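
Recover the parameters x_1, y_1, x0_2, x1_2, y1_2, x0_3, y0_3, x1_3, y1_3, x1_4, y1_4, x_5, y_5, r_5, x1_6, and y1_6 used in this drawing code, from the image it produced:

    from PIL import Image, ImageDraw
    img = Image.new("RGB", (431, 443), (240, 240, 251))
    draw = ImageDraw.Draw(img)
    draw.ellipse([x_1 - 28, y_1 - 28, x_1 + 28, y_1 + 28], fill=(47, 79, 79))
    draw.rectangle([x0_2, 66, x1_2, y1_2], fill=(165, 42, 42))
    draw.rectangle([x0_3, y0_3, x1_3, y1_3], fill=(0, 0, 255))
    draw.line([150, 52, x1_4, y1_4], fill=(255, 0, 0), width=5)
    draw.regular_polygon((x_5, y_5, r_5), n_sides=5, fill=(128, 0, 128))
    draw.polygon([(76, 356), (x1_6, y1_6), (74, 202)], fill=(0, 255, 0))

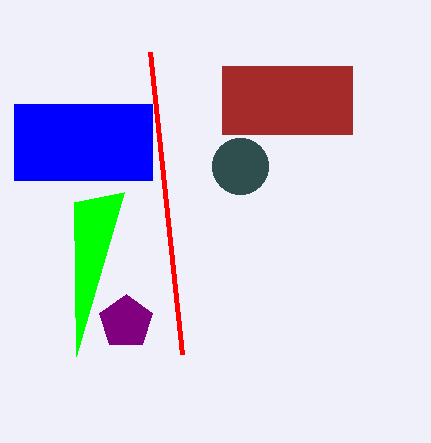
x_1 = 240
y_1 = 166
x0_2 = 222
x1_2 = 352
y1_2 = 134
x0_3 = 14
y0_3 = 104
x1_3 = 152
y1_3 = 180
x1_4 = 182
y1_4 = 354
x_5 = 126
y_5 = 322
r_5 = 28
x1_6 = 124
y1_6 = 192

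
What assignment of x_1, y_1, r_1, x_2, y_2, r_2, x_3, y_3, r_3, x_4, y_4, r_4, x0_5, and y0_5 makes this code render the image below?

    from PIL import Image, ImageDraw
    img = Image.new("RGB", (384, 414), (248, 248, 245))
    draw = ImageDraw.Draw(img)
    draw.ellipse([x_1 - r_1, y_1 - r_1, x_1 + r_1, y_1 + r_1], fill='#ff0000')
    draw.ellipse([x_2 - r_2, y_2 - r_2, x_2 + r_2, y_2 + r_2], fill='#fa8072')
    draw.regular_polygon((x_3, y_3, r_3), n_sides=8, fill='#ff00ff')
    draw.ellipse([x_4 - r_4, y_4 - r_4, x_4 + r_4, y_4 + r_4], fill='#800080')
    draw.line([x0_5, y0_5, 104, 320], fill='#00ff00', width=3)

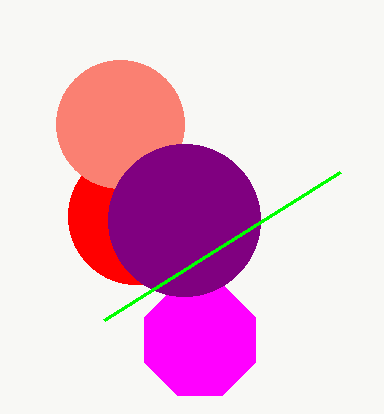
x_1 = 136; y_1 = 216; r_1 = 68; x_2 = 120; y_2 = 124; r_2 = 64; x_3 = 200; y_3 = 340; r_3 = 60; x_4 = 184; y_4 = 220; r_4 = 76; x0_5 = 340; y0_5 = 172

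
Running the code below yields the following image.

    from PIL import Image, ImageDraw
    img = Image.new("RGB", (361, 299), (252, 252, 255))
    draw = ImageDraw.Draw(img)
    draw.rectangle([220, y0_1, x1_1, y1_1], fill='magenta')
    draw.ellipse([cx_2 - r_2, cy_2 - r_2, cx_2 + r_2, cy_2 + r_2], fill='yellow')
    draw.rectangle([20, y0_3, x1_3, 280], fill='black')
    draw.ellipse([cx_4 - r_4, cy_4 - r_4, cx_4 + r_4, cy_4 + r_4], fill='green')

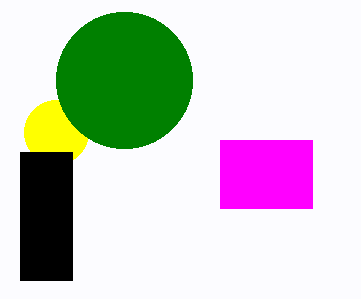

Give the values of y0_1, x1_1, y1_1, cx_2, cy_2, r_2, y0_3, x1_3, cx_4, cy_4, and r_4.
y0_1 = 140
x1_1 = 312
y1_1 = 208
cx_2 = 56
cy_2 = 132
r_2 = 32
y0_3 = 152
x1_3 = 72
cx_4 = 124
cy_4 = 80
r_4 = 68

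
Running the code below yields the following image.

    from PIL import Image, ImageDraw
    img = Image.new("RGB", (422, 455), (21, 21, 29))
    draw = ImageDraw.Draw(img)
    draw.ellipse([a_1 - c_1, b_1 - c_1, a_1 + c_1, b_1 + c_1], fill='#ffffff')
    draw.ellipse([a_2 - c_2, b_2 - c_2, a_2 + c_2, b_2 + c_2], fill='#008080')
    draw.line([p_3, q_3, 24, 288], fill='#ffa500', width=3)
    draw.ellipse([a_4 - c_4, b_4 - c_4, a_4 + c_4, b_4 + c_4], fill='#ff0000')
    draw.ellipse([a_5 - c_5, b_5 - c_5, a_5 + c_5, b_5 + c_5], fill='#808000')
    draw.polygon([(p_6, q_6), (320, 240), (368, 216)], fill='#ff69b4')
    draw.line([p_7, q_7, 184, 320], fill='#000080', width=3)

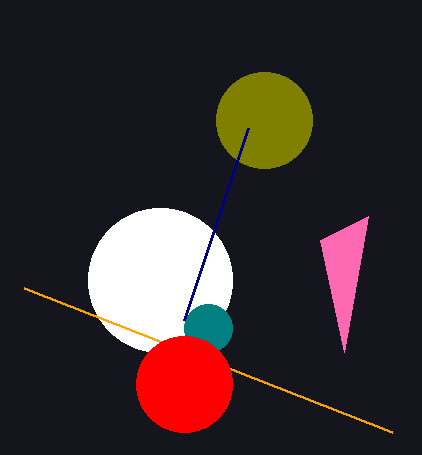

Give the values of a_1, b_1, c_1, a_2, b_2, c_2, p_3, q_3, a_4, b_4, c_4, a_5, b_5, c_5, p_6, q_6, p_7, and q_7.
a_1 = 160
b_1 = 280
c_1 = 72
a_2 = 208
b_2 = 328
c_2 = 24
p_3 = 392
q_3 = 432
a_4 = 184
b_4 = 384
c_4 = 48
a_5 = 264
b_5 = 120
c_5 = 48
p_6 = 344
q_6 = 352
p_7 = 248
q_7 = 128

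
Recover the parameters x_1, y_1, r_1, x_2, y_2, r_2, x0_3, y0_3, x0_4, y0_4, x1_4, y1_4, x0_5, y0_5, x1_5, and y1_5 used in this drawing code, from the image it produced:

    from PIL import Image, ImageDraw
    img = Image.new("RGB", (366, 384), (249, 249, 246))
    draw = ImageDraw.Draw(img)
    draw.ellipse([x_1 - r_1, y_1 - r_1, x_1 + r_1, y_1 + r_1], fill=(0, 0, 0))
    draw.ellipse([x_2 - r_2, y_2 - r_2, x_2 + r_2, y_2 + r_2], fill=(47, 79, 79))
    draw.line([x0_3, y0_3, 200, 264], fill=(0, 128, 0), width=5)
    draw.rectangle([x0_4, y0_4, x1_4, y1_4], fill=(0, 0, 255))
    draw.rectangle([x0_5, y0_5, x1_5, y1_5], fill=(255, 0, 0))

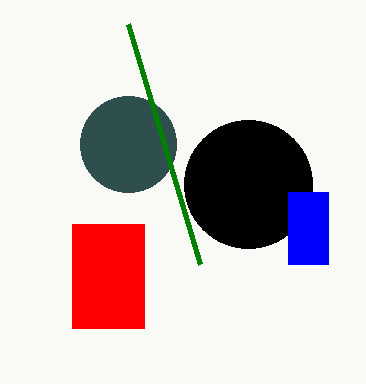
x_1 = 248, y_1 = 184, r_1 = 64, x_2 = 128, y_2 = 144, r_2 = 48, x0_3 = 128, y0_3 = 24, x0_4 = 288, y0_4 = 192, x1_4 = 328, y1_4 = 264, x0_5 = 72, y0_5 = 224, x1_5 = 144, y1_5 = 328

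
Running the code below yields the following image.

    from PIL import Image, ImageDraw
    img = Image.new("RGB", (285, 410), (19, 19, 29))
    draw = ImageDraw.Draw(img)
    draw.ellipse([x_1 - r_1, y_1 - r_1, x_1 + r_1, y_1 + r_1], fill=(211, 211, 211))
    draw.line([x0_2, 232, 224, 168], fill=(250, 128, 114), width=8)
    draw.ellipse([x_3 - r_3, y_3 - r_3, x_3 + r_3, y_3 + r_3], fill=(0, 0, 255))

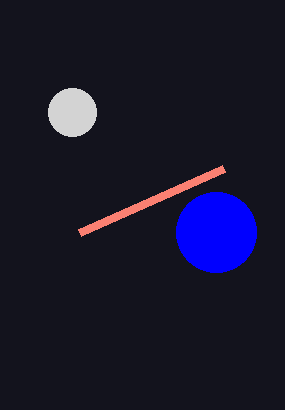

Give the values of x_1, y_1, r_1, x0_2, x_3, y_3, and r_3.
x_1 = 72, y_1 = 112, r_1 = 24, x0_2 = 80, x_3 = 216, y_3 = 232, r_3 = 40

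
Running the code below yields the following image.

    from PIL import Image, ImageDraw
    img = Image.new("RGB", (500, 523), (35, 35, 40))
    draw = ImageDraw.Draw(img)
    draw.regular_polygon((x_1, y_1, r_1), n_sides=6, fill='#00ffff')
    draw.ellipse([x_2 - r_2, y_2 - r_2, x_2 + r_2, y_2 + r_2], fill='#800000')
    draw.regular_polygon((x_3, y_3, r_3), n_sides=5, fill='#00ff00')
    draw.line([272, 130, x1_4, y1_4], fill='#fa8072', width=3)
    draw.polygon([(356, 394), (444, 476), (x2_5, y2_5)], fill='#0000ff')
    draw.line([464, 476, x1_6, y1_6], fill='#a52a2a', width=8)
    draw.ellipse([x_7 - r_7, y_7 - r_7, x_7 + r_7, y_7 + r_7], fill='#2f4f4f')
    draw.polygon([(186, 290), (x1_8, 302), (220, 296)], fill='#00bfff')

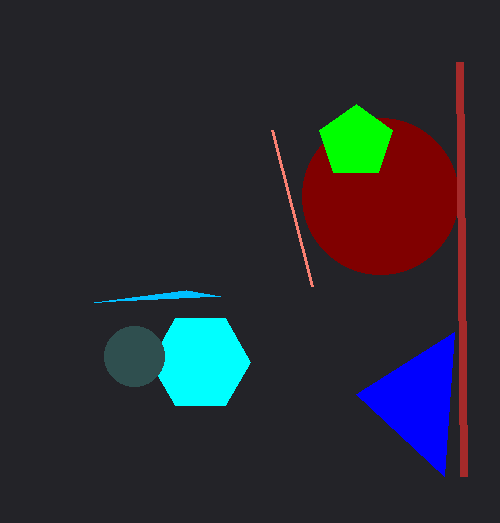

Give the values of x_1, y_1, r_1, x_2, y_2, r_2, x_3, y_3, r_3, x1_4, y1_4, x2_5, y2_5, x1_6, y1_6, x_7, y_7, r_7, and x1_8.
x_1 = 200
y_1 = 362
r_1 = 50
x_2 = 380
y_2 = 196
r_2 = 78
x_3 = 356
y_3 = 142
r_3 = 38
x1_4 = 312
y1_4 = 286
x2_5 = 454
y2_5 = 332
x1_6 = 460
y1_6 = 62
x_7 = 134
y_7 = 356
r_7 = 30
x1_8 = 94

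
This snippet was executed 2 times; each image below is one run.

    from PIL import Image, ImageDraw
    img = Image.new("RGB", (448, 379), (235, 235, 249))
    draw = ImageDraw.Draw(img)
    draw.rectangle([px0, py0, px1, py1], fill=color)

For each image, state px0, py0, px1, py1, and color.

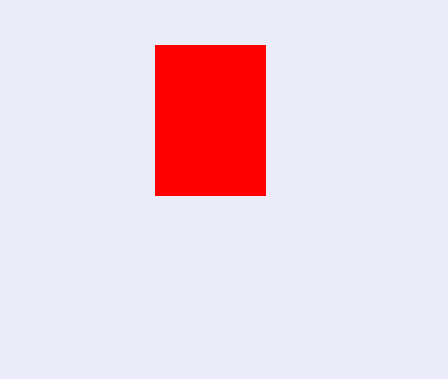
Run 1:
px0 = 155; py0 = 45; px1 = 265; py1 = 195; color = 'red'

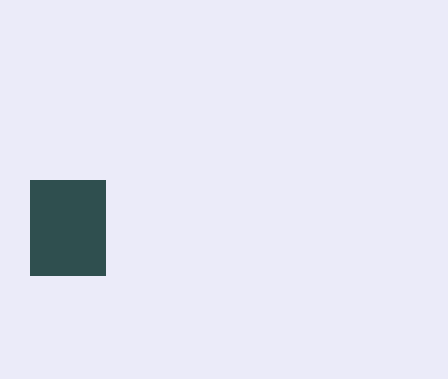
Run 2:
px0 = 30; py0 = 180; px1 = 105; py1 = 275; color = 'darkslategray'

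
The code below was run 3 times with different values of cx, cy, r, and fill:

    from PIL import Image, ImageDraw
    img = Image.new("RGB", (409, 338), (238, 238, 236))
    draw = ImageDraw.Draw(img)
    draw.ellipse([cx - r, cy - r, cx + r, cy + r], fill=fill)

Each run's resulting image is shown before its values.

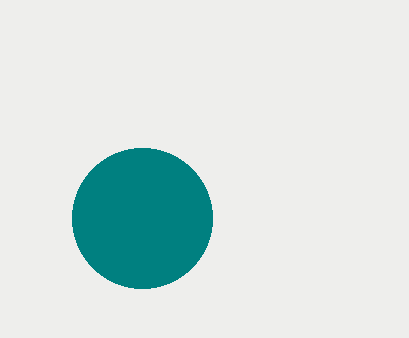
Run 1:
cx = 142; cy = 218; r = 70; fill = 'teal'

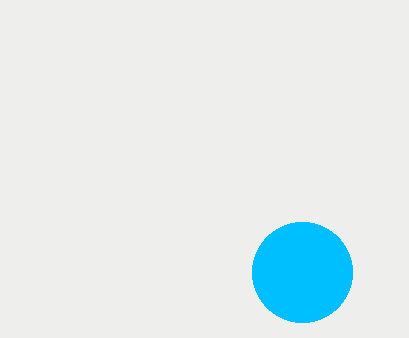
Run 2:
cx = 302; cy = 272; r = 50; fill = 'deepskyblue'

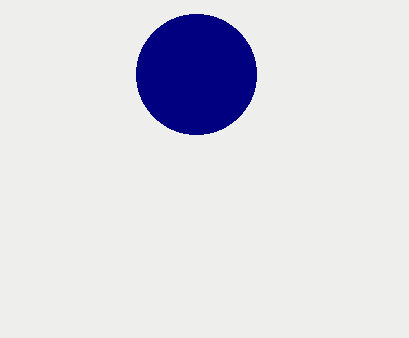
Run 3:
cx = 196; cy = 74; r = 60; fill = 'navy'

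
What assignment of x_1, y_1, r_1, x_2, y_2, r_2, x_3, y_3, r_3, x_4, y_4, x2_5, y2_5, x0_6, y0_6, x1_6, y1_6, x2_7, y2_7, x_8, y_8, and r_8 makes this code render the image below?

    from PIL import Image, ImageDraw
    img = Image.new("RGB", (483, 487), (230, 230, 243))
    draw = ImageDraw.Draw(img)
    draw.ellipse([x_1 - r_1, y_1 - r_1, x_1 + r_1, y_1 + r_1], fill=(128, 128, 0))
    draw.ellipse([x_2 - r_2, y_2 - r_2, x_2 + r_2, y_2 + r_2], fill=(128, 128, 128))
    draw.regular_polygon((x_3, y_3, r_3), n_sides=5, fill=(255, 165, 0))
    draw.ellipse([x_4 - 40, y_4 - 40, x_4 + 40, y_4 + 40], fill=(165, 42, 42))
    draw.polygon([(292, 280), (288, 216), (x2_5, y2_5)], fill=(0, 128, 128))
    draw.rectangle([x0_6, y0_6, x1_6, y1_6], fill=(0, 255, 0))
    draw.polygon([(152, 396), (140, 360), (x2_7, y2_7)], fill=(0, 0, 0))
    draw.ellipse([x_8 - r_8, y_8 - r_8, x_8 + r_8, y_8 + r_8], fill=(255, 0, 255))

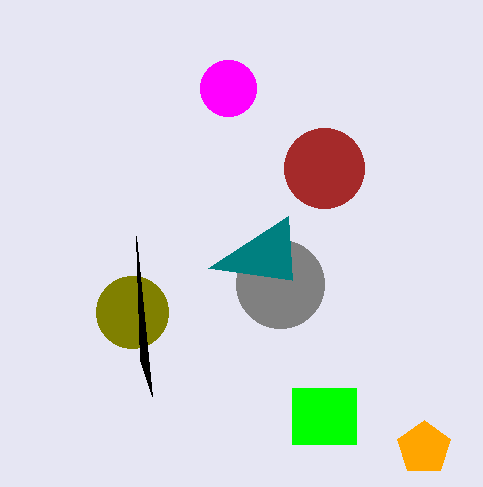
x_1 = 132
y_1 = 312
r_1 = 36
x_2 = 280
y_2 = 284
r_2 = 44
x_3 = 424
y_3 = 448
r_3 = 28
x_4 = 324
y_4 = 168
x2_5 = 208
y2_5 = 268
x0_6 = 292
y0_6 = 388
x1_6 = 356
y1_6 = 444
x2_7 = 136
y2_7 = 236
x_8 = 228
y_8 = 88
r_8 = 28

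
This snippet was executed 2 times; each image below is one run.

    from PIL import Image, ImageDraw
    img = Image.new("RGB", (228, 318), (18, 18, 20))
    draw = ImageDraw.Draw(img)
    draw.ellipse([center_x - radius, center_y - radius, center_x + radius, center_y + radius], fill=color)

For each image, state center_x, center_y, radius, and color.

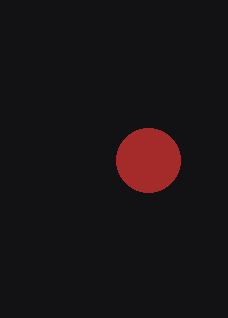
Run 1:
center_x = 148, center_y = 160, radius = 32, color = 'brown'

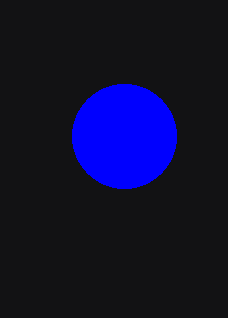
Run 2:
center_x = 124
center_y = 136
radius = 52
color = 'blue'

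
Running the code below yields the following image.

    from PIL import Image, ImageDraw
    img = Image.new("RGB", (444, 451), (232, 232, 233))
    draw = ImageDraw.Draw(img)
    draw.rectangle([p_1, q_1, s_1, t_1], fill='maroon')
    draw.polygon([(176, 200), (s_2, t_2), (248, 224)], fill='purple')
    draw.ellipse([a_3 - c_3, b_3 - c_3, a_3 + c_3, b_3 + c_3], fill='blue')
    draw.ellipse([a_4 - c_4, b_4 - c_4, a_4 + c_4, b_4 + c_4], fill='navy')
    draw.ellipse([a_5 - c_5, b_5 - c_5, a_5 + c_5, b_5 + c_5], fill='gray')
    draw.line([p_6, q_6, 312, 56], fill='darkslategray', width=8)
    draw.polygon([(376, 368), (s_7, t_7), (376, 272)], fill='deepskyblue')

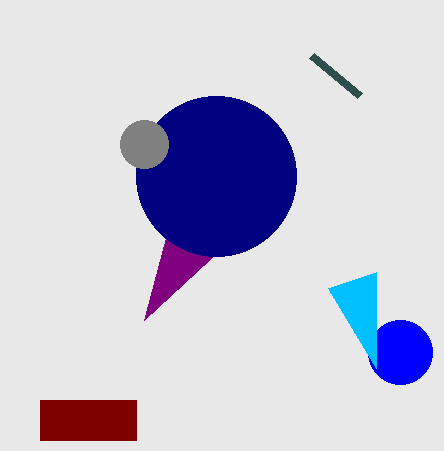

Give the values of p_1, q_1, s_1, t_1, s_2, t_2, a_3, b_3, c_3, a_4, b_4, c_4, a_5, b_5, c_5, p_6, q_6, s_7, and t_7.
p_1 = 40, q_1 = 400, s_1 = 136, t_1 = 440, s_2 = 144, t_2 = 320, a_3 = 400, b_3 = 352, c_3 = 32, a_4 = 216, b_4 = 176, c_4 = 80, a_5 = 144, b_5 = 144, c_5 = 24, p_6 = 360, q_6 = 96, s_7 = 328, t_7 = 288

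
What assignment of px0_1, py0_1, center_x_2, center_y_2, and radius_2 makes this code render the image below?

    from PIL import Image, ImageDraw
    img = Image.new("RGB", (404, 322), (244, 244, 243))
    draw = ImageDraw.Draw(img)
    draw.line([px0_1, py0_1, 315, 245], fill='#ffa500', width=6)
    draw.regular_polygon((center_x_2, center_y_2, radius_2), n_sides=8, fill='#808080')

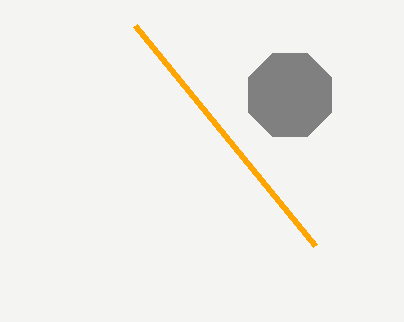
px0_1 = 135, py0_1 = 25, center_x_2 = 290, center_y_2 = 95, radius_2 = 45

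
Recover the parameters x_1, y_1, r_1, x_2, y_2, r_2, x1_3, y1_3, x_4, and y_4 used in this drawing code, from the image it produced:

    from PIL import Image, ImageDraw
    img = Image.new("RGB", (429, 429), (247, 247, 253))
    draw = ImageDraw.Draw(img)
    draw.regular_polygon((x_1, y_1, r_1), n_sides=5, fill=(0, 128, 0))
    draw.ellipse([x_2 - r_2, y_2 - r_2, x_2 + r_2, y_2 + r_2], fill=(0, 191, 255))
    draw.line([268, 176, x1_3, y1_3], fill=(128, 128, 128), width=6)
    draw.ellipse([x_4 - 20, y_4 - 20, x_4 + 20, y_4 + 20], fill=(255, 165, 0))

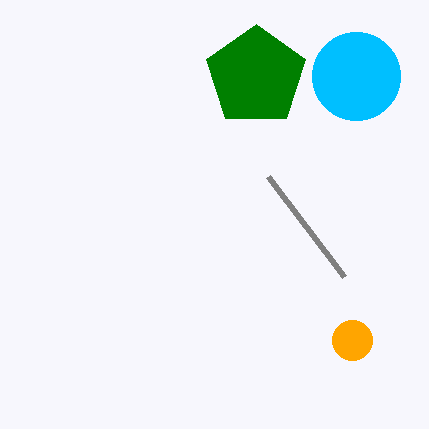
x_1 = 256
y_1 = 76
r_1 = 52
x_2 = 356
y_2 = 76
r_2 = 44
x1_3 = 344
y1_3 = 276
x_4 = 352
y_4 = 340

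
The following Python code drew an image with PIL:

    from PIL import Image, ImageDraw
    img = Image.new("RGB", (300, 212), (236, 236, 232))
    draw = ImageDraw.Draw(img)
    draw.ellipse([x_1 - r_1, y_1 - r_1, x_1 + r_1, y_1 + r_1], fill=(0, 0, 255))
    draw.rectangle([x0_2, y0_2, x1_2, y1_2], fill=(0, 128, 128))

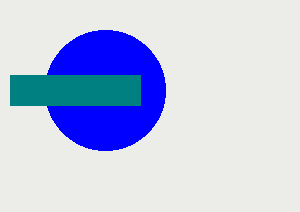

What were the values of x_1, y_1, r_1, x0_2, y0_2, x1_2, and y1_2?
x_1 = 105, y_1 = 90, r_1 = 60, x0_2 = 10, y0_2 = 75, x1_2 = 140, y1_2 = 105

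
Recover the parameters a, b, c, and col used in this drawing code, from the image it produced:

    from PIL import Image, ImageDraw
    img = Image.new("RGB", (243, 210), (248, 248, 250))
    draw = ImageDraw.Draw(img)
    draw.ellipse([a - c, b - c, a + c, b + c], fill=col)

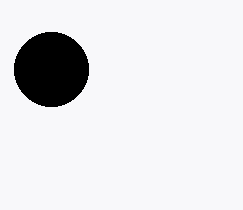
a = 51, b = 69, c = 37, col = 'black'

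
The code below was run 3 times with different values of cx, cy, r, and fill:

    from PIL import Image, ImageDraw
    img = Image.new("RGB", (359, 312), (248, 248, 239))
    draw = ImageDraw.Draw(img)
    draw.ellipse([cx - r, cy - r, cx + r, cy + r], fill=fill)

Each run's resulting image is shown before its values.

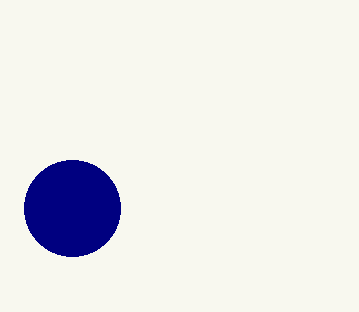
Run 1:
cx = 72; cy = 208; r = 48; fill = 'navy'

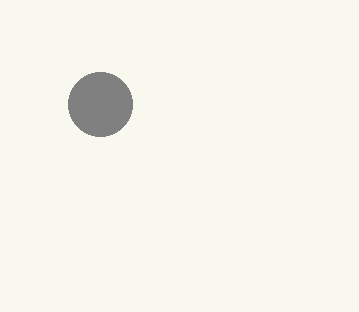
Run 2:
cx = 100
cy = 104
r = 32
fill = 'gray'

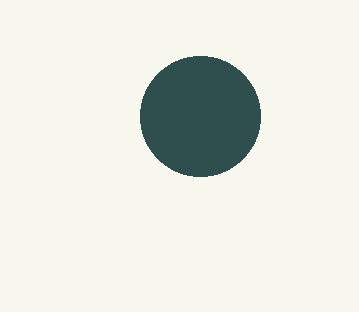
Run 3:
cx = 200
cy = 116
r = 60
fill = 'darkslategray'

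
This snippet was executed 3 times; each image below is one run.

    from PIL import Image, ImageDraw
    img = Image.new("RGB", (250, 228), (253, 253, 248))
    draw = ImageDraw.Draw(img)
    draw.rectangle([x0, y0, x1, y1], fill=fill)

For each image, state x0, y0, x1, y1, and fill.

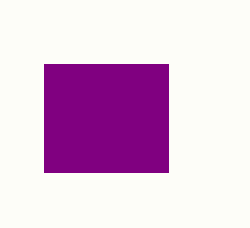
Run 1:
x0 = 44; y0 = 64; x1 = 168; y1 = 172; fill = 'purple'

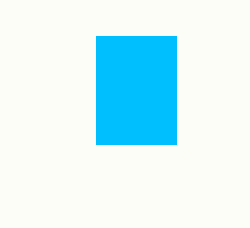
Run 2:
x0 = 96, y0 = 36, x1 = 176, y1 = 144, fill = 'deepskyblue'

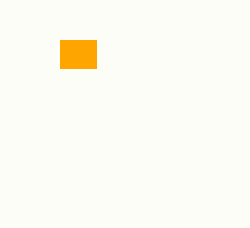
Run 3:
x0 = 60
y0 = 40
x1 = 96
y1 = 68
fill = 'orange'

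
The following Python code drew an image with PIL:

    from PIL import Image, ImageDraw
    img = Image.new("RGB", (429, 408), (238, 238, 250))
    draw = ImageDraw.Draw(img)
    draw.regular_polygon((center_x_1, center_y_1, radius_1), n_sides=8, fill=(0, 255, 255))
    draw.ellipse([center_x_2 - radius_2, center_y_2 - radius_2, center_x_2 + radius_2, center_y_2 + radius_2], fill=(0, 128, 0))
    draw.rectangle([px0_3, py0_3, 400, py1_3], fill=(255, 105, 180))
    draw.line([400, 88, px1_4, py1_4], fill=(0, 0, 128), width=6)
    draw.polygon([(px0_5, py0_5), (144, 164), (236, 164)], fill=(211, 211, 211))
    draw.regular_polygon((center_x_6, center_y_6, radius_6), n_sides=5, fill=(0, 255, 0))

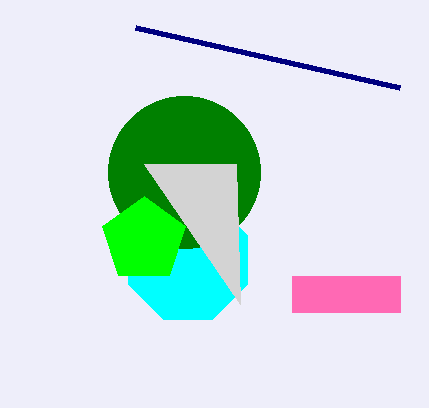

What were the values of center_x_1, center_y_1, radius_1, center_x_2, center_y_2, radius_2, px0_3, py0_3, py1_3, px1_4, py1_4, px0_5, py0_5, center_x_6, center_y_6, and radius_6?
center_x_1 = 188
center_y_1 = 260
radius_1 = 64
center_x_2 = 184
center_y_2 = 172
radius_2 = 76
px0_3 = 292
py0_3 = 276
py1_3 = 312
px1_4 = 136
py1_4 = 28
px0_5 = 240
py0_5 = 304
center_x_6 = 144
center_y_6 = 240
radius_6 = 44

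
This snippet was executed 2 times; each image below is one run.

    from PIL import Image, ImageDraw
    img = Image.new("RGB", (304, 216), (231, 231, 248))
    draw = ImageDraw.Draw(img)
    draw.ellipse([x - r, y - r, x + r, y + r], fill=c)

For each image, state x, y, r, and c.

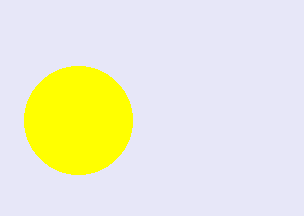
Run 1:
x = 78
y = 120
r = 54
c = 'yellow'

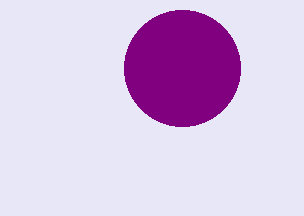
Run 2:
x = 182, y = 68, r = 58, c = 'purple'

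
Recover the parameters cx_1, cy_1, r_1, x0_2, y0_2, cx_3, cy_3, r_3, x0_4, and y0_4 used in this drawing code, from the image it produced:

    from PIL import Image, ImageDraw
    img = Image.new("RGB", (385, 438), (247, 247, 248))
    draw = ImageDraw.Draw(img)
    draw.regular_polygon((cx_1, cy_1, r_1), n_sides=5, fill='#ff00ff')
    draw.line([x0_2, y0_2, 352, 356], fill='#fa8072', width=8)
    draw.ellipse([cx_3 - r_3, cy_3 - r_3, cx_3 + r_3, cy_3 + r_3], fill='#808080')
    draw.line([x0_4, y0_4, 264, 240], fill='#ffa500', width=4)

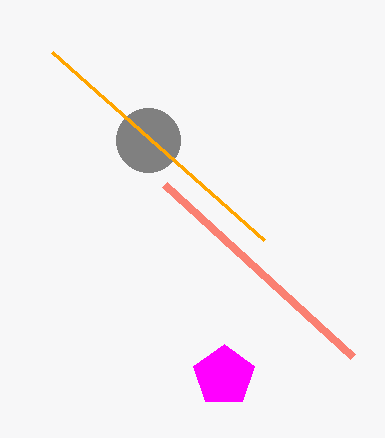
cx_1 = 224
cy_1 = 376
r_1 = 32
x0_2 = 164
y0_2 = 184
cx_3 = 148
cy_3 = 140
r_3 = 32
x0_4 = 52
y0_4 = 52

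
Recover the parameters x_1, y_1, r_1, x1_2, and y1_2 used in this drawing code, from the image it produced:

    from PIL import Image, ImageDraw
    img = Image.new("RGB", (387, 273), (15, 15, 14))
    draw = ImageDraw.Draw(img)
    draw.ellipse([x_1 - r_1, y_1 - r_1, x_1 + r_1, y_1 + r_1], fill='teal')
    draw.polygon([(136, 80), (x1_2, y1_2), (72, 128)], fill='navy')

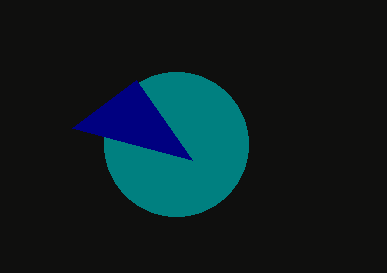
x_1 = 176
y_1 = 144
r_1 = 72
x1_2 = 192
y1_2 = 160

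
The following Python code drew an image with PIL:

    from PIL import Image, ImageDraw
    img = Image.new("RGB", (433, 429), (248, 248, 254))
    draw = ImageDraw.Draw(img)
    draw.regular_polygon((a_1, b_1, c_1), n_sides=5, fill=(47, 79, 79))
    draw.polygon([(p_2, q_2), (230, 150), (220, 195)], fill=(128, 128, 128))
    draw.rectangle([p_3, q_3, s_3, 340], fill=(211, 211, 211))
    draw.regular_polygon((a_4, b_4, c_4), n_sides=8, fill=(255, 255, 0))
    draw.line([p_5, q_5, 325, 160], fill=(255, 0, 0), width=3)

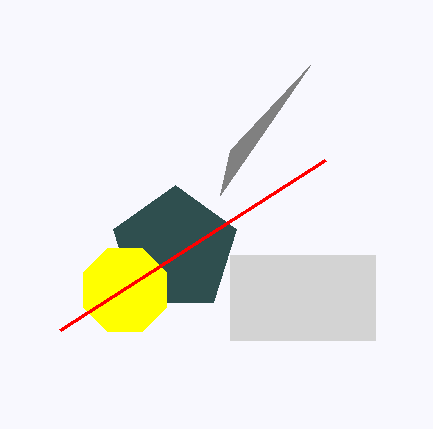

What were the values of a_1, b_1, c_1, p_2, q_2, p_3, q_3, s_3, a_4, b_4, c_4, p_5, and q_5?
a_1 = 175
b_1 = 250
c_1 = 65
p_2 = 310
q_2 = 65
p_3 = 230
q_3 = 255
s_3 = 375
a_4 = 125
b_4 = 290
c_4 = 45
p_5 = 60
q_5 = 330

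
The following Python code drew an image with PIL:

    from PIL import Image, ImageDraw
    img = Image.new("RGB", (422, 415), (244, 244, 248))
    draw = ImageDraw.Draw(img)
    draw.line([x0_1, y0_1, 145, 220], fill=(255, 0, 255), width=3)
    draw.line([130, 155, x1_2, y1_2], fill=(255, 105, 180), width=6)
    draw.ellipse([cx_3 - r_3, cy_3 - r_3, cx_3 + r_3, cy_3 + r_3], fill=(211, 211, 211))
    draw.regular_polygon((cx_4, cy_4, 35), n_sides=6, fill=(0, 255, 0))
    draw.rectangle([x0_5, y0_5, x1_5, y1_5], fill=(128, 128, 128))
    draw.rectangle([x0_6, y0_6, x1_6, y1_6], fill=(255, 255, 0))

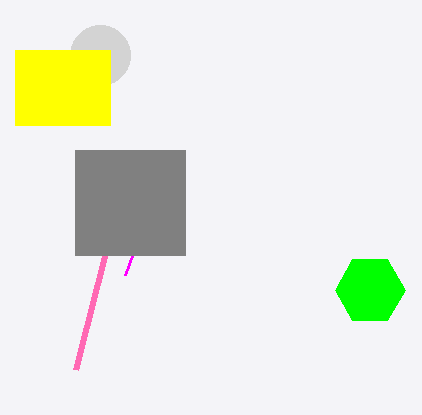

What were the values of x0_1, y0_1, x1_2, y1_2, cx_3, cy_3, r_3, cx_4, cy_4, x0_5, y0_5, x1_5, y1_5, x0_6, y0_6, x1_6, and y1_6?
x0_1 = 125
y0_1 = 275
x1_2 = 75
y1_2 = 370
cx_3 = 100
cy_3 = 55
r_3 = 30
cx_4 = 370
cy_4 = 290
x0_5 = 75
y0_5 = 150
x1_5 = 185
y1_5 = 255
x0_6 = 15
y0_6 = 50
x1_6 = 110
y1_6 = 125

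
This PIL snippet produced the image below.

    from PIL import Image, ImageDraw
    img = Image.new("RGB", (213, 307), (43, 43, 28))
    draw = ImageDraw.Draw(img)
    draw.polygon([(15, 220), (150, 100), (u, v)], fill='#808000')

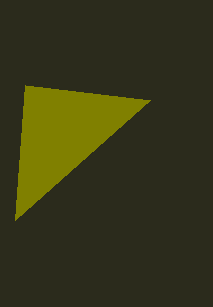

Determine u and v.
u = 25
v = 85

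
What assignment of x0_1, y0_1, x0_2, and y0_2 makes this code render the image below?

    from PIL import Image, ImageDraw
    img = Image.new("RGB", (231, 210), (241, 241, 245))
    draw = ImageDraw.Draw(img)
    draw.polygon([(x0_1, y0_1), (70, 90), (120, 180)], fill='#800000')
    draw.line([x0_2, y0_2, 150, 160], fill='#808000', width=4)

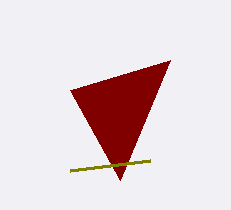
x0_1 = 170, y0_1 = 60, x0_2 = 70, y0_2 = 170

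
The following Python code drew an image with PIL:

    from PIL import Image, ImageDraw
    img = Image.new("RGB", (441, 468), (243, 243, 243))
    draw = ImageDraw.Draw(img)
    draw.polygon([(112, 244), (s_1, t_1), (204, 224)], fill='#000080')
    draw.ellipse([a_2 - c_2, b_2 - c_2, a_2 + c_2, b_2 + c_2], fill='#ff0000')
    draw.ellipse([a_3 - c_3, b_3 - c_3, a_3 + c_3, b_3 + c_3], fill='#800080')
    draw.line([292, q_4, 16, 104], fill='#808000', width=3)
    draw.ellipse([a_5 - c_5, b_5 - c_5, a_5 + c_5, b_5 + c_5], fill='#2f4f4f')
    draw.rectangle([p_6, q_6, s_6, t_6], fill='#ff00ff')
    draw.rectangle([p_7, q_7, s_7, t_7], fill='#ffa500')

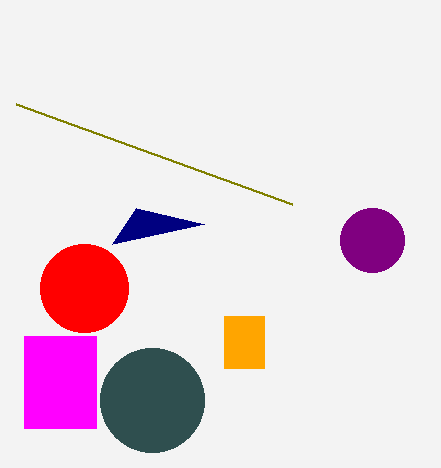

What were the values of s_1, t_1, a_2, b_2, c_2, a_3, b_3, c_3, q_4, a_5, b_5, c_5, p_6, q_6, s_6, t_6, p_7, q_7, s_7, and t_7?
s_1 = 136, t_1 = 208, a_2 = 84, b_2 = 288, c_2 = 44, a_3 = 372, b_3 = 240, c_3 = 32, q_4 = 204, a_5 = 152, b_5 = 400, c_5 = 52, p_6 = 24, q_6 = 336, s_6 = 96, t_6 = 428, p_7 = 224, q_7 = 316, s_7 = 264, t_7 = 368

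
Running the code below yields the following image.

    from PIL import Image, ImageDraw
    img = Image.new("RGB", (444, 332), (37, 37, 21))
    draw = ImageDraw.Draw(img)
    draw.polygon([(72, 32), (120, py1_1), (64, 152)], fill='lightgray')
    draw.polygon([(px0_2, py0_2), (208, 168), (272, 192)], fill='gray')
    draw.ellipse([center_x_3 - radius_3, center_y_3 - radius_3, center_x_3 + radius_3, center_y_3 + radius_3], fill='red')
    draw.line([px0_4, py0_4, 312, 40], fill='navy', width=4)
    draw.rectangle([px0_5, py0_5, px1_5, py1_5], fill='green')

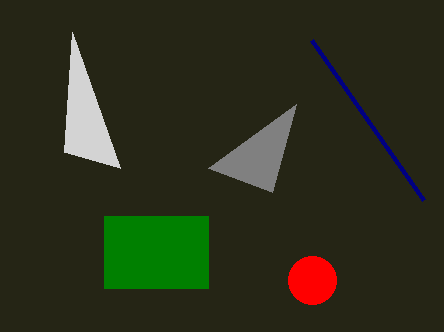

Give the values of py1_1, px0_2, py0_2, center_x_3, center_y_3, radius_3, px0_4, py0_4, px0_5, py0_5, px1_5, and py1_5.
py1_1 = 168; px0_2 = 296; py0_2 = 104; center_x_3 = 312; center_y_3 = 280; radius_3 = 24; px0_4 = 424; py0_4 = 200; px0_5 = 104; py0_5 = 216; px1_5 = 208; py1_5 = 288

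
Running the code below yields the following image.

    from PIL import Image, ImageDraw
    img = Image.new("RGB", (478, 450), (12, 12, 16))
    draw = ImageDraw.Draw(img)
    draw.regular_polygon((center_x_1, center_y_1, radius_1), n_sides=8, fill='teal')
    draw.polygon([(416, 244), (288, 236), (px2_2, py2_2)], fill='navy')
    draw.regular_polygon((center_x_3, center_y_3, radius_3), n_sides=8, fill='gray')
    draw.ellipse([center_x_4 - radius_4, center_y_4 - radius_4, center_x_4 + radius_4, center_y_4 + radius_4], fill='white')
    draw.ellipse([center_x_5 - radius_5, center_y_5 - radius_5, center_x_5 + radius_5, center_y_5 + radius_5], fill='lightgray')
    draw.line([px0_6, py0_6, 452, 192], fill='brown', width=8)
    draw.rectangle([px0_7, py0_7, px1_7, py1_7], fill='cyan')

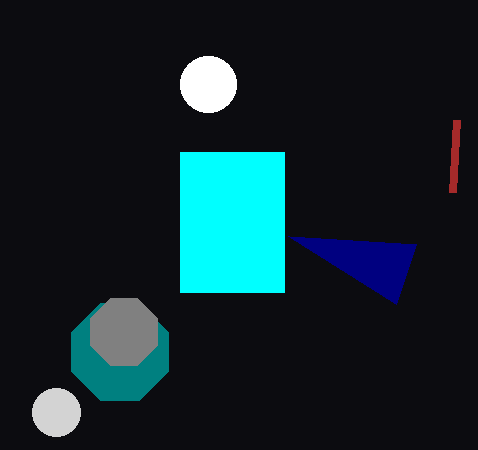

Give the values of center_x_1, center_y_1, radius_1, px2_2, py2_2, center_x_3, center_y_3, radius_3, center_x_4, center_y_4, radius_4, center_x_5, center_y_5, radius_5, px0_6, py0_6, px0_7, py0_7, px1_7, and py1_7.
center_x_1 = 120; center_y_1 = 352; radius_1 = 52; px2_2 = 396; py2_2 = 304; center_x_3 = 124; center_y_3 = 332; radius_3 = 36; center_x_4 = 208; center_y_4 = 84; radius_4 = 28; center_x_5 = 56; center_y_5 = 412; radius_5 = 24; px0_6 = 456; py0_6 = 120; px0_7 = 180; py0_7 = 152; px1_7 = 284; py1_7 = 292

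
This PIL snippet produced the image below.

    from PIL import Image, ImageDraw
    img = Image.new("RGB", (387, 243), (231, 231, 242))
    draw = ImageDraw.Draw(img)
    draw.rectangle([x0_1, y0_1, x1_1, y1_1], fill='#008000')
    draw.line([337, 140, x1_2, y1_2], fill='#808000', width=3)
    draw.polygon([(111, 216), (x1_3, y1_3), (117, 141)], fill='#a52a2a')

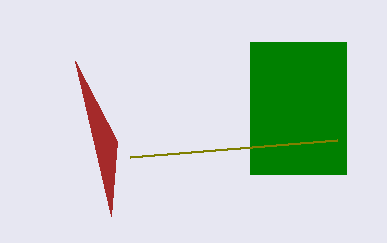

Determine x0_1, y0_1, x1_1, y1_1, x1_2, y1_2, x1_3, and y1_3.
x0_1 = 250
y0_1 = 42
x1_1 = 346
y1_1 = 174
x1_2 = 130
y1_2 = 157
x1_3 = 75
y1_3 = 61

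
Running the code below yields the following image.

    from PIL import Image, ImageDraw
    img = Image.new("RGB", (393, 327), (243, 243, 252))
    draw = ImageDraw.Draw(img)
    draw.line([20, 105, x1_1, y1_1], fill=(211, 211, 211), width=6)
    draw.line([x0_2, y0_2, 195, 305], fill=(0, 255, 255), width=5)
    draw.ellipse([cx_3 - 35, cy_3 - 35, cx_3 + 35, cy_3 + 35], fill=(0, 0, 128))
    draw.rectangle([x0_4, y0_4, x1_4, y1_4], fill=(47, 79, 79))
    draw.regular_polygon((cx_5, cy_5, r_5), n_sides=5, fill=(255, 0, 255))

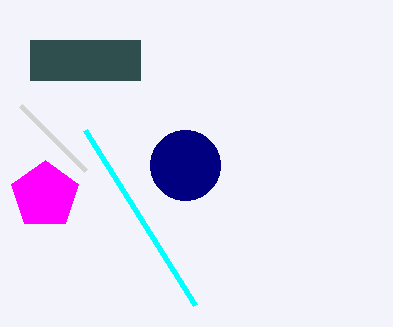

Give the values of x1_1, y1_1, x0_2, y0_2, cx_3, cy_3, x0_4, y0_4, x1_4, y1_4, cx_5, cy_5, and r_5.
x1_1 = 85; y1_1 = 170; x0_2 = 85; y0_2 = 130; cx_3 = 185; cy_3 = 165; x0_4 = 30; y0_4 = 40; x1_4 = 140; y1_4 = 80; cx_5 = 45; cy_5 = 195; r_5 = 35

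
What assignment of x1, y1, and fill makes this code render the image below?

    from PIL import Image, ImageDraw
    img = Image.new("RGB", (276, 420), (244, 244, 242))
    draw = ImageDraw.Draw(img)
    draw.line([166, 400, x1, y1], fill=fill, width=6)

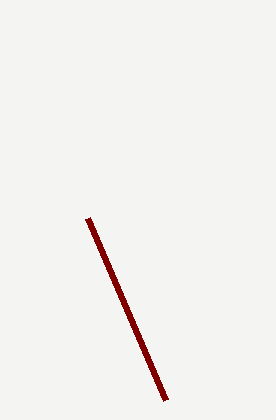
x1 = 88, y1 = 218, fill = 'maroon'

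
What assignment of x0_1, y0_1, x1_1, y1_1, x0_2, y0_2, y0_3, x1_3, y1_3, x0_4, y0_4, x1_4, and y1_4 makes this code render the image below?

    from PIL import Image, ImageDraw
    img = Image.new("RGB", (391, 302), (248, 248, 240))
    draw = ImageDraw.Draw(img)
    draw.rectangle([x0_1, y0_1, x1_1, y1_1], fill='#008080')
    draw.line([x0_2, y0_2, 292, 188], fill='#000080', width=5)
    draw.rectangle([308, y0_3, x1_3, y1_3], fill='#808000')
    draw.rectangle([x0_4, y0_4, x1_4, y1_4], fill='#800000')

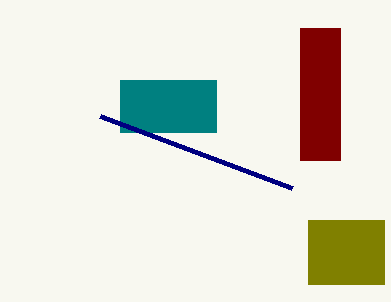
x0_1 = 120; y0_1 = 80; x1_1 = 216; y1_1 = 132; x0_2 = 100; y0_2 = 116; y0_3 = 220; x1_3 = 384; y1_3 = 284; x0_4 = 300; y0_4 = 28; x1_4 = 340; y1_4 = 160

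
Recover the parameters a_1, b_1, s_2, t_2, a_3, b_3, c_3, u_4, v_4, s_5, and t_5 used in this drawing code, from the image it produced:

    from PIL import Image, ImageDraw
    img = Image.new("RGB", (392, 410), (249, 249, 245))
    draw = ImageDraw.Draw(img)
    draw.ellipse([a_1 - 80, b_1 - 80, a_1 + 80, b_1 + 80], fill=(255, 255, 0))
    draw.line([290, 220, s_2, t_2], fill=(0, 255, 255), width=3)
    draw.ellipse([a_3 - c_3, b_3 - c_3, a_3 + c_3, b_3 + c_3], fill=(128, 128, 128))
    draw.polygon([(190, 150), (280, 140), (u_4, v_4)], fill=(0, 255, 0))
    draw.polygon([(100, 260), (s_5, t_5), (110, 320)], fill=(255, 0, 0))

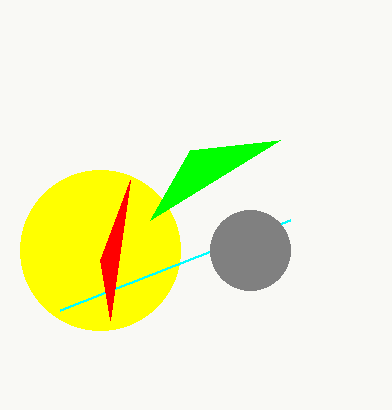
a_1 = 100, b_1 = 250, s_2 = 60, t_2 = 310, a_3 = 250, b_3 = 250, c_3 = 40, u_4 = 150, v_4 = 220, s_5 = 130, t_5 = 180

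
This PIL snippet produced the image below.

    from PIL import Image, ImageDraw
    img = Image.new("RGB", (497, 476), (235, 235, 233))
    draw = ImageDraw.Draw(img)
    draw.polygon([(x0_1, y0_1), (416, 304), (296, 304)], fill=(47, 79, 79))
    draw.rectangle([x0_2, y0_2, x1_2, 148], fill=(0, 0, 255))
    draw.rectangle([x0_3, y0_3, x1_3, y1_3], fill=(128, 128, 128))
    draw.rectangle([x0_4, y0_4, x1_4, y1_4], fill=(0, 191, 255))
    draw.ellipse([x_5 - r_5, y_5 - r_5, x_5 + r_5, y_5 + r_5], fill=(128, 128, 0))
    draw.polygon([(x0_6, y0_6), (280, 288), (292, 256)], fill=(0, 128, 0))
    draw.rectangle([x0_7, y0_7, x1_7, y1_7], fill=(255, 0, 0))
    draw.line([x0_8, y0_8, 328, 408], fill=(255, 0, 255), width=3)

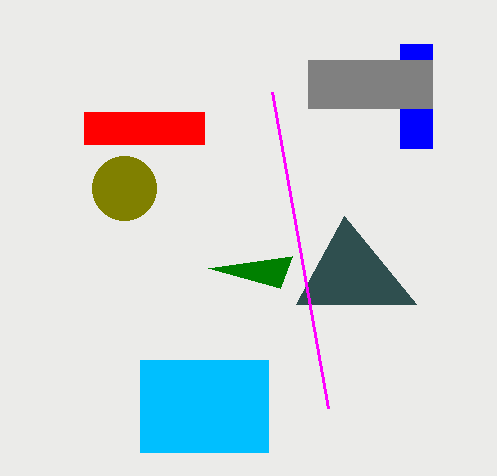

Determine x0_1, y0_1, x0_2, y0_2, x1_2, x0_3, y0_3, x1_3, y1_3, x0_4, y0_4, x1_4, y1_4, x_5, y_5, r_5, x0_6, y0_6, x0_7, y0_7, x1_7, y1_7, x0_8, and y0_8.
x0_1 = 344, y0_1 = 216, x0_2 = 400, y0_2 = 44, x1_2 = 432, x0_3 = 308, y0_3 = 60, x1_3 = 432, y1_3 = 108, x0_4 = 140, y0_4 = 360, x1_4 = 268, y1_4 = 452, x_5 = 124, y_5 = 188, r_5 = 32, x0_6 = 208, y0_6 = 268, x0_7 = 84, y0_7 = 112, x1_7 = 204, y1_7 = 144, x0_8 = 272, y0_8 = 92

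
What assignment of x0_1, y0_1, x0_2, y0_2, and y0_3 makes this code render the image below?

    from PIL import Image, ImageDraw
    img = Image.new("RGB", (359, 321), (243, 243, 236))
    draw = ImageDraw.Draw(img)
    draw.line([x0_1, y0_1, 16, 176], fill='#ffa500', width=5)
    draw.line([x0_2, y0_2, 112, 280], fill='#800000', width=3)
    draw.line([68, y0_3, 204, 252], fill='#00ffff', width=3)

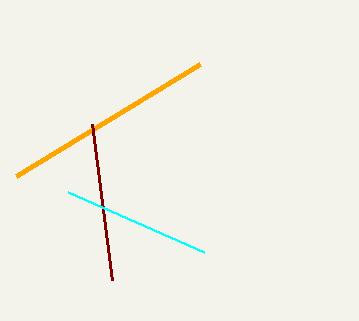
x0_1 = 200; y0_1 = 64; x0_2 = 92; y0_2 = 124; y0_3 = 192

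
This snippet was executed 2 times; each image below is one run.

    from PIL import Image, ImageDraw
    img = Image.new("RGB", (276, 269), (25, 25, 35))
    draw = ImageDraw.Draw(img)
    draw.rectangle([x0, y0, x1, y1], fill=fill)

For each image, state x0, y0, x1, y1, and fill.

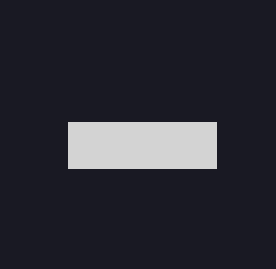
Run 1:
x0 = 68
y0 = 122
x1 = 216
y1 = 168
fill = 'lightgray'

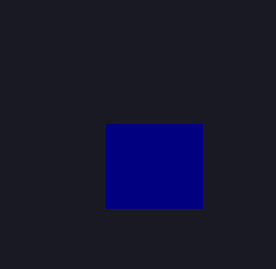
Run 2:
x0 = 106, y0 = 124, x1 = 202, y1 = 208, fill = 'navy'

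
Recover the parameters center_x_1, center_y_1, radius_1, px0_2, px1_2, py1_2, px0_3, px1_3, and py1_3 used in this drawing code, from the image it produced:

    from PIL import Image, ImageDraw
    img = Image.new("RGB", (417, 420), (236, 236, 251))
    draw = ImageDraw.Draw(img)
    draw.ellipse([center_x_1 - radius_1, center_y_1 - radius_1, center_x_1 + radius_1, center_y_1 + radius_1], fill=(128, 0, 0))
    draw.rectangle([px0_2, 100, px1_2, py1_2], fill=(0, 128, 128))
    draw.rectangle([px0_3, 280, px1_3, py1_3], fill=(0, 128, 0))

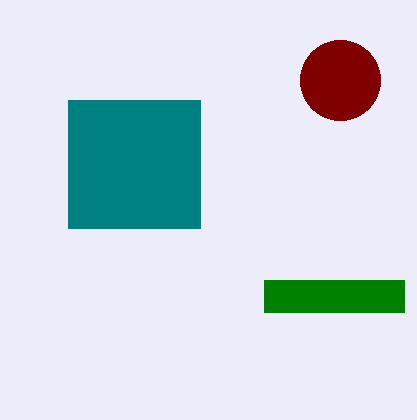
center_x_1 = 340
center_y_1 = 80
radius_1 = 40
px0_2 = 68
px1_2 = 200
py1_2 = 228
px0_3 = 264
px1_3 = 404
py1_3 = 312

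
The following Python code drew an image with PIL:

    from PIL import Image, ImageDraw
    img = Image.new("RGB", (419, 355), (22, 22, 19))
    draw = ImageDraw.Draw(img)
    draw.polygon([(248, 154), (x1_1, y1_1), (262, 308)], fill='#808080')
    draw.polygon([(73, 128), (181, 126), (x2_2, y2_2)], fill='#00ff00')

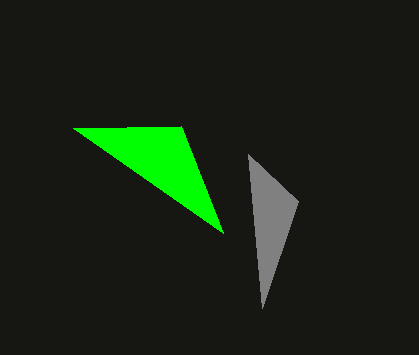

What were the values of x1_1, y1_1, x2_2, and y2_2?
x1_1 = 298; y1_1 = 201; x2_2 = 223; y2_2 = 233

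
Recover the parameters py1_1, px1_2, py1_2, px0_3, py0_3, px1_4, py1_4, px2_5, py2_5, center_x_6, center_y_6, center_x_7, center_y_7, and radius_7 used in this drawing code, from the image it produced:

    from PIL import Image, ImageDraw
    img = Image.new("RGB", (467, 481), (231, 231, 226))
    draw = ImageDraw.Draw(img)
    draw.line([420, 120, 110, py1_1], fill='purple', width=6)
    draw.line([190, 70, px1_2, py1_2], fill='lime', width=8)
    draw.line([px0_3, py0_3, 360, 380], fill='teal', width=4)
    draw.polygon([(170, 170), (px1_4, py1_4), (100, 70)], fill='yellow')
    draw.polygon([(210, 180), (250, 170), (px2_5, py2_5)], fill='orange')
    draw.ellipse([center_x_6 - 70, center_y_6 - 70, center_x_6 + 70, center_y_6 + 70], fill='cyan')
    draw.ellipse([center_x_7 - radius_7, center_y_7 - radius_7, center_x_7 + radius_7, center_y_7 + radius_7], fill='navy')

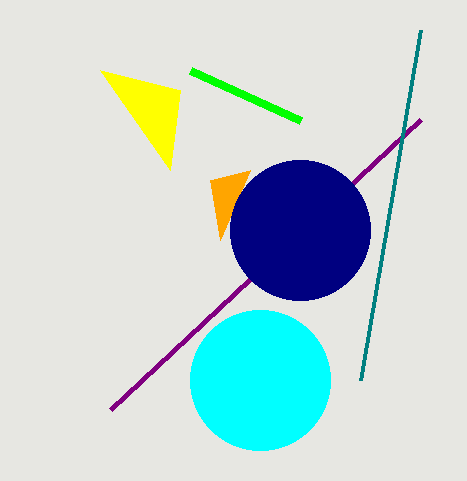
py1_1 = 410; px1_2 = 300; py1_2 = 120; px0_3 = 420; py0_3 = 30; px1_4 = 180; py1_4 = 90; px2_5 = 220; py2_5 = 240; center_x_6 = 260; center_y_6 = 380; center_x_7 = 300; center_y_7 = 230; radius_7 = 70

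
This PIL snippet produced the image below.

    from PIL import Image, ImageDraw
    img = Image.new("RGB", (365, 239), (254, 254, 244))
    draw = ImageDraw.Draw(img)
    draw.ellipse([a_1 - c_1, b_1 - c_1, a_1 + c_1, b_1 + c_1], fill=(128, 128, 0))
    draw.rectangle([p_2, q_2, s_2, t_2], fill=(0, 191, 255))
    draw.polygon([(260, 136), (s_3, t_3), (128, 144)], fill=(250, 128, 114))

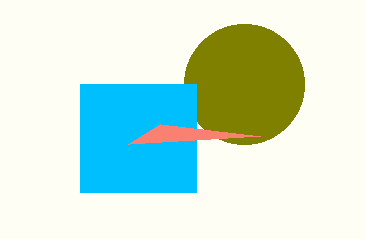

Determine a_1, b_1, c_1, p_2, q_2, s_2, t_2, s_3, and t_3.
a_1 = 244
b_1 = 84
c_1 = 60
p_2 = 80
q_2 = 84
s_2 = 196
t_2 = 192
s_3 = 160
t_3 = 124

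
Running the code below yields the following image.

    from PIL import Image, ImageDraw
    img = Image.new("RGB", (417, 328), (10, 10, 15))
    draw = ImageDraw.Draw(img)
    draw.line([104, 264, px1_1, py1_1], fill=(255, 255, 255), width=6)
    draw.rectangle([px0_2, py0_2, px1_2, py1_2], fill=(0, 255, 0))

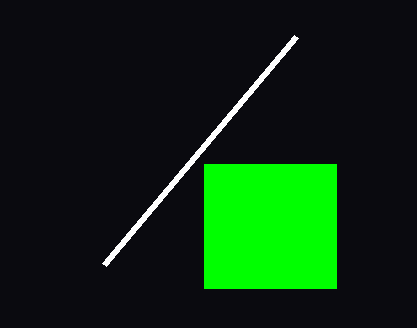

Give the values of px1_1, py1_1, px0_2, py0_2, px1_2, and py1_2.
px1_1 = 296; py1_1 = 36; px0_2 = 204; py0_2 = 164; px1_2 = 336; py1_2 = 288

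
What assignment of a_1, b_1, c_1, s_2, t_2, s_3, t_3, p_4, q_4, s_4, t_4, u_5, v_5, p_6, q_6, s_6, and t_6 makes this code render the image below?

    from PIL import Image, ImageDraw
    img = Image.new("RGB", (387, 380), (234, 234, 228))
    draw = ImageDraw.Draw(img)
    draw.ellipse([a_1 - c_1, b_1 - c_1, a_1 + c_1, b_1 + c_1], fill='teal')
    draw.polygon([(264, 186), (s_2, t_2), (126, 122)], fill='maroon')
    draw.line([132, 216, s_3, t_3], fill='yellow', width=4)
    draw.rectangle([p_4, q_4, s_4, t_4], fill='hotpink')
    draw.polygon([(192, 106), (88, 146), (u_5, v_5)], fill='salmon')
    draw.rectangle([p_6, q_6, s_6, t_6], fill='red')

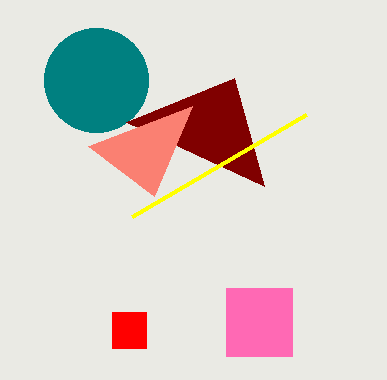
a_1 = 96, b_1 = 80, c_1 = 52, s_2 = 234, t_2 = 78, s_3 = 306, t_3 = 114, p_4 = 226, q_4 = 288, s_4 = 292, t_4 = 356, u_5 = 154, v_5 = 196, p_6 = 112, q_6 = 312, s_6 = 146, t_6 = 348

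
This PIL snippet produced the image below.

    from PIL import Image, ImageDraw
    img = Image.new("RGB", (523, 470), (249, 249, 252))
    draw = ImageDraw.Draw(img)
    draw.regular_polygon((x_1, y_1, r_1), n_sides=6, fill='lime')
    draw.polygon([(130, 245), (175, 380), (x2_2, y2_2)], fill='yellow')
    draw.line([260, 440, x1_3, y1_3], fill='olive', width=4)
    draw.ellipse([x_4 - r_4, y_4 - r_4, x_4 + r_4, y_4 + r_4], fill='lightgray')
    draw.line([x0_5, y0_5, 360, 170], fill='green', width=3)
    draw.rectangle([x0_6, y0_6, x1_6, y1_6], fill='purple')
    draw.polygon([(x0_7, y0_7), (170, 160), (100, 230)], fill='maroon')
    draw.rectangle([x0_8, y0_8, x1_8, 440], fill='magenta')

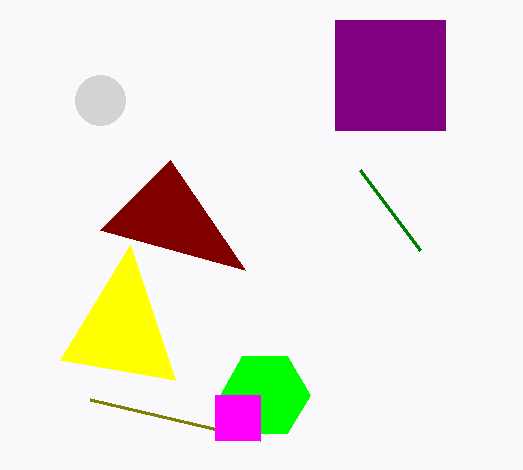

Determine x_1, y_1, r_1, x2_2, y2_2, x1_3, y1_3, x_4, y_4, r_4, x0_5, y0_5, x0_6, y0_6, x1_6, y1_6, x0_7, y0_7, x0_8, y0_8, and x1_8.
x_1 = 265; y_1 = 395; r_1 = 45; x2_2 = 60; y2_2 = 360; x1_3 = 90; y1_3 = 400; x_4 = 100; y_4 = 100; r_4 = 25; x0_5 = 420; y0_5 = 250; x0_6 = 335; y0_6 = 20; x1_6 = 445; y1_6 = 130; x0_7 = 245; y0_7 = 270; x0_8 = 215; y0_8 = 395; x1_8 = 260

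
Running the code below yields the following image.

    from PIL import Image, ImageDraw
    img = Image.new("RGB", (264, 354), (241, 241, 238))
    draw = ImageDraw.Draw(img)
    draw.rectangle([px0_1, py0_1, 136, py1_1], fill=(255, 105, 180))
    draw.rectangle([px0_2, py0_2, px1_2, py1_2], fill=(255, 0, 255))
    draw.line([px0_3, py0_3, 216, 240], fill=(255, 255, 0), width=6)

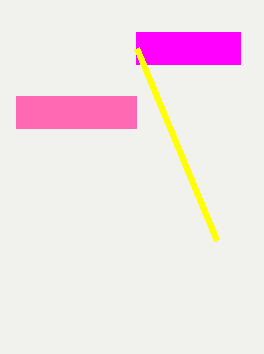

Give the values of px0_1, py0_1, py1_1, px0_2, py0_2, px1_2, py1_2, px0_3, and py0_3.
px0_1 = 16, py0_1 = 96, py1_1 = 128, px0_2 = 136, py0_2 = 32, px1_2 = 240, py1_2 = 64, px0_3 = 136, py0_3 = 48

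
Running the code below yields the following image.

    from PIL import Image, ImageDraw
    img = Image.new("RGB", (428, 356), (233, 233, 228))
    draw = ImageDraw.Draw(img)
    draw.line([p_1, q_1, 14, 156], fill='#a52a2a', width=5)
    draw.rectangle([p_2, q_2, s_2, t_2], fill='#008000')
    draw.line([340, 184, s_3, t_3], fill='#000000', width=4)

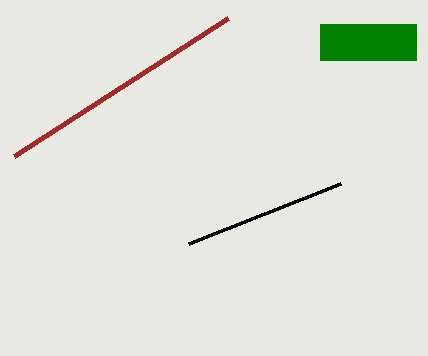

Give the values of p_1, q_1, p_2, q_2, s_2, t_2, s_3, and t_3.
p_1 = 228
q_1 = 18
p_2 = 320
q_2 = 24
s_2 = 416
t_2 = 60
s_3 = 188
t_3 = 244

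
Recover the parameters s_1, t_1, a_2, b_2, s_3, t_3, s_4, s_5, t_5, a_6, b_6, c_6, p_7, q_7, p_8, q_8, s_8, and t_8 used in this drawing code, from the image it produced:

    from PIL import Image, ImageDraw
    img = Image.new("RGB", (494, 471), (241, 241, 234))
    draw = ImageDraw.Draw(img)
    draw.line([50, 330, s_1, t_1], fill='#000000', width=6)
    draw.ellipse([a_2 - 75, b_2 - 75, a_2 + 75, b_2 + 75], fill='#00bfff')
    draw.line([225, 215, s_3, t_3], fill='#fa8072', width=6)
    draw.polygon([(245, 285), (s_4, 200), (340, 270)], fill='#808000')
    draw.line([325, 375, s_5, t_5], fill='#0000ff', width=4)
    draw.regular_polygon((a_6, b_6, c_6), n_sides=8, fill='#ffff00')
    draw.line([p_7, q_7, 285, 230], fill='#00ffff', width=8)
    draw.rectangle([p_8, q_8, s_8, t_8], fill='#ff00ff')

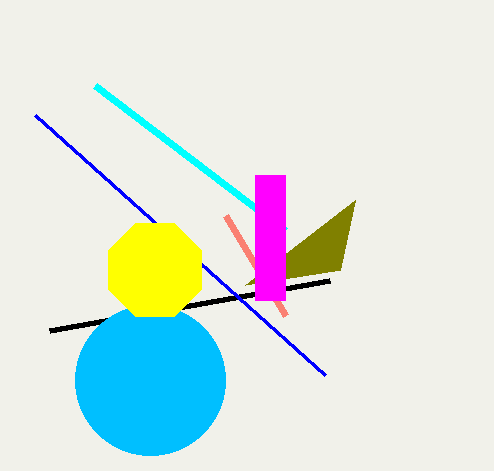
s_1 = 330; t_1 = 280; a_2 = 150; b_2 = 380; s_3 = 285; t_3 = 315; s_4 = 355; s_5 = 35; t_5 = 115; a_6 = 155; b_6 = 270; c_6 = 50; p_7 = 95; q_7 = 85; p_8 = 255; q_8 = 175; s_8 = 285; t_8 = 300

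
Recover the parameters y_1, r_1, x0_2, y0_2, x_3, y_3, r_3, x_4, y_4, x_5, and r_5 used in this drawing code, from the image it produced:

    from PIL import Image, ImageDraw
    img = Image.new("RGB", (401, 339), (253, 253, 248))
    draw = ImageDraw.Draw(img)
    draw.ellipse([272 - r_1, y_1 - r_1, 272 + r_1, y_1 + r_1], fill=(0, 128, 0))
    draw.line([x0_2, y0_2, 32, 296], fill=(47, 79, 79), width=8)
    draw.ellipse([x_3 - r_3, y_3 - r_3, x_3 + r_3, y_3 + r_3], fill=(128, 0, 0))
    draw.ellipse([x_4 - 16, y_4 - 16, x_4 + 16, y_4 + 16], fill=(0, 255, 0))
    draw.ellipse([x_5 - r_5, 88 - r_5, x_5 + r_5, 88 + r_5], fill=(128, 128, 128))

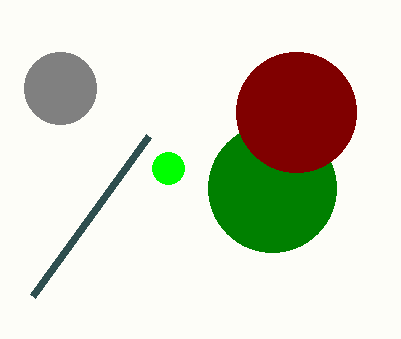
y_1 = 188, r_1 = 64, x0_2 = 148, y0_2 = 136, x_3 = 296, y_3 = 112, r_3 = 60, x_4 = 168, y_4 = 168, x_5 = 60, r_5 = 36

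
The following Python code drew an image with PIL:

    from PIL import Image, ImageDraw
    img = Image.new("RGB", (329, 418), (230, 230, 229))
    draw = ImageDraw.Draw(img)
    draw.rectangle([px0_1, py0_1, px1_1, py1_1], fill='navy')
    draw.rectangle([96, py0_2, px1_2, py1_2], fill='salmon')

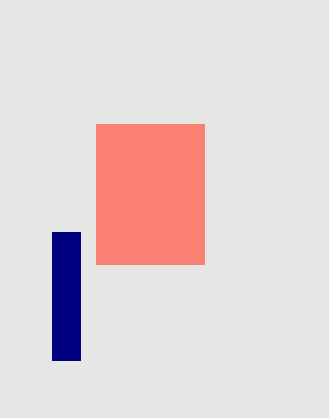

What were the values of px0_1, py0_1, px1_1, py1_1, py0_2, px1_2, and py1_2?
px0_1 = 52
py0_1 = 232
px1_1 = 80
py1_1 = 360
py0_2 = 124
px1_2 = 204
py1_2 = 264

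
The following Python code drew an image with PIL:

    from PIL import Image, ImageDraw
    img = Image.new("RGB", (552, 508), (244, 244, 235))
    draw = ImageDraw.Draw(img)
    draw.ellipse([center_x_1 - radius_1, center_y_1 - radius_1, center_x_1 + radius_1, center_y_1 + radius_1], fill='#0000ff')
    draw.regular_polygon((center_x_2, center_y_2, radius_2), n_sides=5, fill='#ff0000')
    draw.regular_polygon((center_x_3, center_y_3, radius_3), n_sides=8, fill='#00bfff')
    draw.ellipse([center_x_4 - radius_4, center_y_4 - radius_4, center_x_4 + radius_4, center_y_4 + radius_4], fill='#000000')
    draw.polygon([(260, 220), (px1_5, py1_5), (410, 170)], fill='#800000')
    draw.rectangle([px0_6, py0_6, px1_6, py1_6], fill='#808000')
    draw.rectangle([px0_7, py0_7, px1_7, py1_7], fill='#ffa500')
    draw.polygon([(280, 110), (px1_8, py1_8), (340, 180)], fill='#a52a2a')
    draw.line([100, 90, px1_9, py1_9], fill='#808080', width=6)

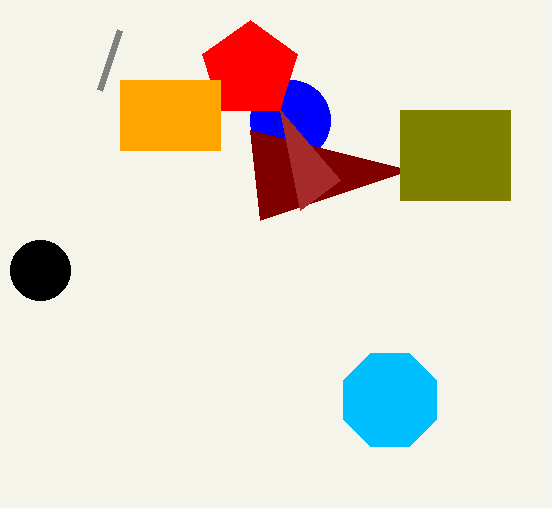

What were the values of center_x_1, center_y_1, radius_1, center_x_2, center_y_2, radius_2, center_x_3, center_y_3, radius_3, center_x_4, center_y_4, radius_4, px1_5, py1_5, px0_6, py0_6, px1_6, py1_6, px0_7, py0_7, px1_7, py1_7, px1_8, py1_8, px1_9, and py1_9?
center_x_1 = 290, center_y_1 = 120, radius_1 = 40, center_x_2 = 250, center_y_2 = 70, radius_2 = 50, center_x_3 = 390, center_y_3 = 400, radius_3 = 50, center_x_4 = 40, center_y_4 = 270, radius_4 = 30, px1_5 = 250, py1_5 = 130, px0_6 = 400, py0_6 = 110, px1_6 = 510, py1_6 = 200, px0_7 = 120, py0_7 = 80, px1_7 = 220, py1_7 = 150, px1_8 = 300, py1_8 = 210, px1_9 = 120, py1_9 = 30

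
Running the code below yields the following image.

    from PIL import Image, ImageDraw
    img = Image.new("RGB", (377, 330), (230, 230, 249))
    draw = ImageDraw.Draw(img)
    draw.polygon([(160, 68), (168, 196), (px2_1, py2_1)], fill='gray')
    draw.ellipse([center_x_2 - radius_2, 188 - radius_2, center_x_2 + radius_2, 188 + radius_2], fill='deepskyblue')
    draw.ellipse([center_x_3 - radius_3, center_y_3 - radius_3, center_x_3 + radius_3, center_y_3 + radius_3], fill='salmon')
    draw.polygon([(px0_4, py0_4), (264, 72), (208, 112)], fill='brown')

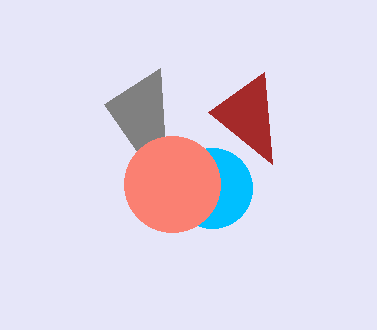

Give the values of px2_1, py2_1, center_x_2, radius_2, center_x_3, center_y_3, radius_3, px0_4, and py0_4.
px2_1 = 104
py2_1 = 104
center_x_2 = 212
radius_2 = 40
center_x_3 = 172
center_y_3 = 184
radius_3 = 48
px0_4 = 272
py0_4 = 164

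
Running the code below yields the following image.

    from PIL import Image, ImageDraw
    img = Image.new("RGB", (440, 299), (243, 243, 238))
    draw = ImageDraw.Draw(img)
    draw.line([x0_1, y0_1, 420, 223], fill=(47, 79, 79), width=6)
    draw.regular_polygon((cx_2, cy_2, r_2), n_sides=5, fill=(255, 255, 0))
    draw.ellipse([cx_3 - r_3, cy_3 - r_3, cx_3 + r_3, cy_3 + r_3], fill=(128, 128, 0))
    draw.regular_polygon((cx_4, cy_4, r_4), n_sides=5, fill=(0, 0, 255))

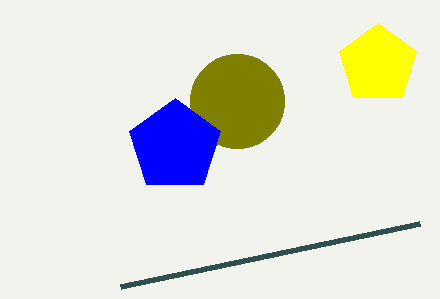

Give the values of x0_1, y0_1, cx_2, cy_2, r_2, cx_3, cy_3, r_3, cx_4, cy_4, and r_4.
x0_1 = 121, y0_1 = 286, cx_2 = 378, cy_2 = 64, r_2 = 41, cx_3 = 237, cy_3 = 101, r_3 = 47, cx_4 = 175, cy_4 = 146, r_4 = 48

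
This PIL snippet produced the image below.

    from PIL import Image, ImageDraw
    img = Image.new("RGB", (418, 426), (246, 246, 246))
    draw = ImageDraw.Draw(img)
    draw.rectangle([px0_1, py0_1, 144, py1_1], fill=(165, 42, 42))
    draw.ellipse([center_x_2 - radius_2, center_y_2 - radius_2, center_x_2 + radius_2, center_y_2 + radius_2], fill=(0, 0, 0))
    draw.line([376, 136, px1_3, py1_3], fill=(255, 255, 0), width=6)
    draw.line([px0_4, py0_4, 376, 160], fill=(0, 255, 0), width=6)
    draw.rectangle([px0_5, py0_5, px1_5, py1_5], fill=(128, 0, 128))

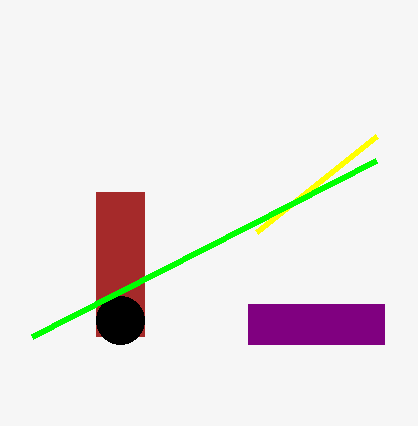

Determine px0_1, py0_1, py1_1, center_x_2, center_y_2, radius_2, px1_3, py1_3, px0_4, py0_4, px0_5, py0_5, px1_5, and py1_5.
px0_1 = 96, py0_1 = 192, py1_1 = 336, center_x_2 = 120, center_y_2 = 320, radius_2 = 24, px1_3 = 256, py1_3 = 232, px0_4 = 32, py0_4 = 336, px0_5 = 248, py0_5 = 304, px1_5 = 384, py1_5 = 344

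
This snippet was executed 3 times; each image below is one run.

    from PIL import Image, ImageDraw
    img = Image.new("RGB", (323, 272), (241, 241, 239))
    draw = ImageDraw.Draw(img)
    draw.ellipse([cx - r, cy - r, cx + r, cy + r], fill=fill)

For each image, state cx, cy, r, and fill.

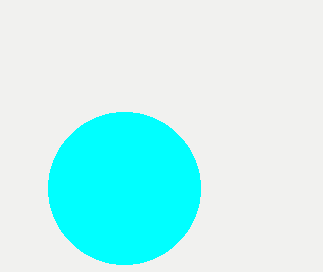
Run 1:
cx = 124
cy = 188
r = 76
fill = 'cyan'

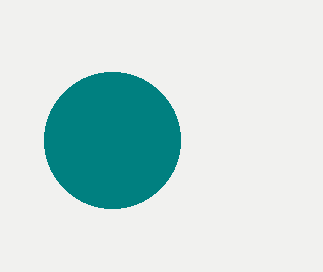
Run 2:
cx = 112; cy = 140; r = 68; fill = 'teal'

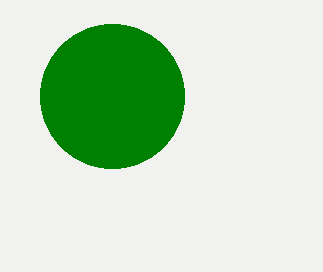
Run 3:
cx = 112
cy = 96
r = 72
fill = 'green'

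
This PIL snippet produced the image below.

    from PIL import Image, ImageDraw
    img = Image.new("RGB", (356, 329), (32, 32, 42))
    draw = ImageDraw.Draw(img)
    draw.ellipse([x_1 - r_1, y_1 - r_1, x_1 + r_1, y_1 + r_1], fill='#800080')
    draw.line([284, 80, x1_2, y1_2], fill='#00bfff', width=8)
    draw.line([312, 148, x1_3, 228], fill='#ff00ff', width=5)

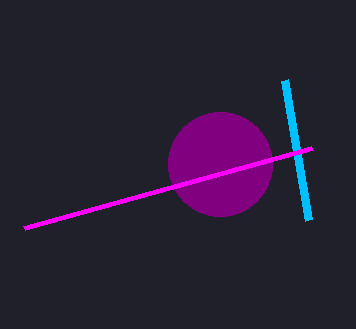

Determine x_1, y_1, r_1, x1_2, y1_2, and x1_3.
x_1 = 220
y_1 = 164
r_1 = 52
x1_2 = 308
y1_2 = 220
x1_3 = 24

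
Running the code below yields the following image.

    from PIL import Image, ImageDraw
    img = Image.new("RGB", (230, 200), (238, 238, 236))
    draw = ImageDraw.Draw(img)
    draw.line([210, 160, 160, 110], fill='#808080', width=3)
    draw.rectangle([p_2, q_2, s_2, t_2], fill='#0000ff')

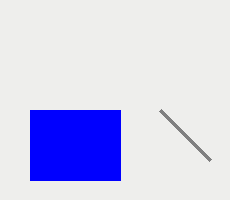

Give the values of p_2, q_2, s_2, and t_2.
p_2 = 30; q_2 = 110; s_2 = 120; t_2 = 180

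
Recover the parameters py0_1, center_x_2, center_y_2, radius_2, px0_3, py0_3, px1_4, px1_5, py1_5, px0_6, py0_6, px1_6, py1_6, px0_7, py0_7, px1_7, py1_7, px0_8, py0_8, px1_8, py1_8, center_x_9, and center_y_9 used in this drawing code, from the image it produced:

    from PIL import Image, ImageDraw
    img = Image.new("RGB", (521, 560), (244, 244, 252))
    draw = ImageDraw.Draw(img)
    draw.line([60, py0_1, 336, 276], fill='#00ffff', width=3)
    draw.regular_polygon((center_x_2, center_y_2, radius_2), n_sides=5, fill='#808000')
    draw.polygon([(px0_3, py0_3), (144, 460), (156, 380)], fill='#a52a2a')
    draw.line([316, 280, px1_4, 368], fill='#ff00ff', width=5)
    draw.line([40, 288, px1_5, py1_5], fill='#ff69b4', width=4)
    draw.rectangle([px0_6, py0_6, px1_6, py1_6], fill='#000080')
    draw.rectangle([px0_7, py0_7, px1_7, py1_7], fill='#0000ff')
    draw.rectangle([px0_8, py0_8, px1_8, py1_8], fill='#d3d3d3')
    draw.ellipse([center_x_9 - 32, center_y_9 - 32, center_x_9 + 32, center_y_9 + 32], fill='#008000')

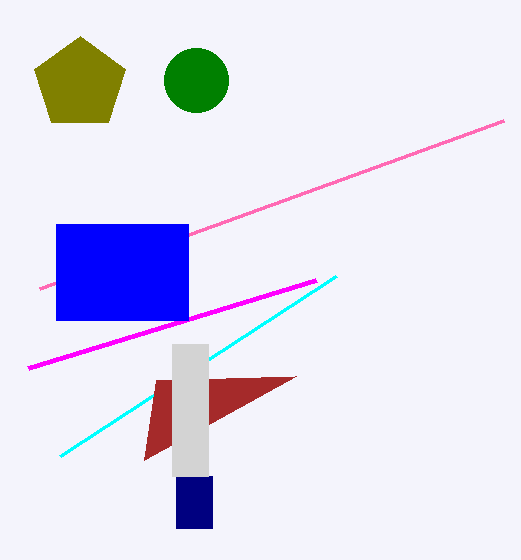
py0_1 = 456, center_x_2 = 80, center_y_2 = 84, radius_2 = 48, px0_3 = 296, py0_3 = 376, px1_4 = 28, px1_5 = 504, py1_5 = 120, px0_6 = 176, py0_6 = 476, px1_6 = 212, py1_6 = 528, px0_7 = 56, py0_7 = 224, px1_7 = 188, py1_7 = 320, px0_8 = 172, py0_8 = 344, px1_8 = 208, py1_8 = 476, center_x_9 = 196, center_y_9 = 80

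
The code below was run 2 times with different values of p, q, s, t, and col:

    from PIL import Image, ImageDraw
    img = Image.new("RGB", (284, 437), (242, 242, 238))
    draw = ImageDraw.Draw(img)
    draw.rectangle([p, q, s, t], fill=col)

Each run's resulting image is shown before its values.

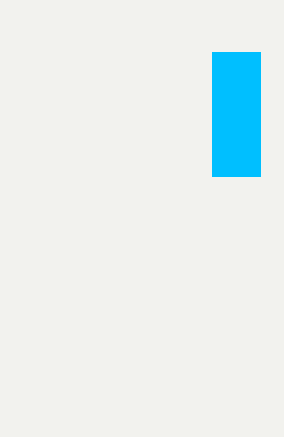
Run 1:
p = 212; q = 52; s = 260; t = 176; col = 'deepskyblue'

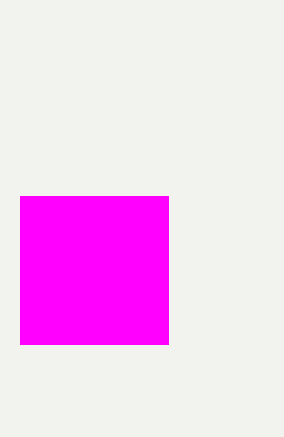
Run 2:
p = 20; q = 196; s = 168; t = 344; col = 'magenta'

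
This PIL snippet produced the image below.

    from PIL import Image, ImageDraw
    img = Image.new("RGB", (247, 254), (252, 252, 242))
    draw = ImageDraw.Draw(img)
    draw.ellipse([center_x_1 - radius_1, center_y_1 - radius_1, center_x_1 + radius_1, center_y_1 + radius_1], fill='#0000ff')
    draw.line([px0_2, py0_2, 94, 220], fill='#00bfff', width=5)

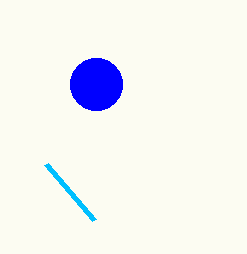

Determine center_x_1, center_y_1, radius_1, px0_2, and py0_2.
center_x_1 = 96, center_y_1 = 84, radius_1 = 26, px0_2 = 46, py0_2 = 164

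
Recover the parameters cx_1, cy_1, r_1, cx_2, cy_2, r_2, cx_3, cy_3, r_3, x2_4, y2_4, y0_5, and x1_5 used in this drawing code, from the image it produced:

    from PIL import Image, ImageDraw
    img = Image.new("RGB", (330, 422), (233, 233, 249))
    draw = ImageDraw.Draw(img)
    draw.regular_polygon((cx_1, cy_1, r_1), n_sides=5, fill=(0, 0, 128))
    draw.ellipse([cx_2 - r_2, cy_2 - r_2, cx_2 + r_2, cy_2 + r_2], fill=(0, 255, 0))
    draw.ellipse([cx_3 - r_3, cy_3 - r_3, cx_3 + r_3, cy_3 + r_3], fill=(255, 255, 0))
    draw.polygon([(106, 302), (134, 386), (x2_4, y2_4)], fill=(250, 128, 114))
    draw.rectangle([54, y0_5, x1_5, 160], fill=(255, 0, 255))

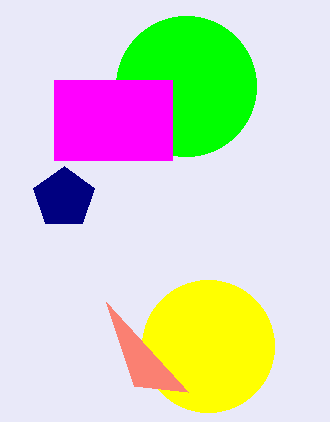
cx_1 = 64, cy_1 = 198, r_1 = 32, cx_2 = 186, cy_2 = 86, r_2 = 70, cx_3 = 208, cy_3 = 346, r_3 = 66, x2_4 = 188, y2_4 = 392, y0_5 = 80, x1_5 = 172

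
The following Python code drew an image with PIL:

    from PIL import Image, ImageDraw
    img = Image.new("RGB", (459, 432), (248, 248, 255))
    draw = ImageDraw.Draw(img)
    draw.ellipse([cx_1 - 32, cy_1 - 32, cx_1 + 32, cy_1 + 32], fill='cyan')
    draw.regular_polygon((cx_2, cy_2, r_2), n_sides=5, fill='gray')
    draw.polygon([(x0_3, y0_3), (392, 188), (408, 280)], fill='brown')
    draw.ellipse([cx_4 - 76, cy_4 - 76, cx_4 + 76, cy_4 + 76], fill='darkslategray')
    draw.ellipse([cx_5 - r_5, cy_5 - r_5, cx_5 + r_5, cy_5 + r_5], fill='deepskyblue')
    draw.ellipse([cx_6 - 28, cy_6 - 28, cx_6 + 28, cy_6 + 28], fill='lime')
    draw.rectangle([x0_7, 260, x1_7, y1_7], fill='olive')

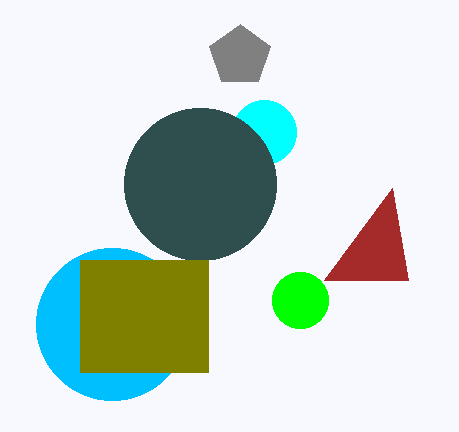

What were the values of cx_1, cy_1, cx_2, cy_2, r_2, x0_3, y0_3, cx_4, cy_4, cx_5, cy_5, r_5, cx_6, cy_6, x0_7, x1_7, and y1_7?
cx_1 = 264; cy_1 = 132; cx_2 = 240; cy_2 = 56; r_2 = 32; x0_3 = 324; y0_3 = 280; cx_4 = 200; cy_4 = 184; cx_5 = 112; cy_5 = 324; r_5 = 76; cx_6 = 300; cy_6 = 300; x0_7 = 80; x1_7 = 208; y1_7 = 372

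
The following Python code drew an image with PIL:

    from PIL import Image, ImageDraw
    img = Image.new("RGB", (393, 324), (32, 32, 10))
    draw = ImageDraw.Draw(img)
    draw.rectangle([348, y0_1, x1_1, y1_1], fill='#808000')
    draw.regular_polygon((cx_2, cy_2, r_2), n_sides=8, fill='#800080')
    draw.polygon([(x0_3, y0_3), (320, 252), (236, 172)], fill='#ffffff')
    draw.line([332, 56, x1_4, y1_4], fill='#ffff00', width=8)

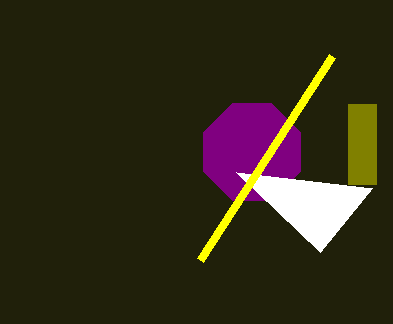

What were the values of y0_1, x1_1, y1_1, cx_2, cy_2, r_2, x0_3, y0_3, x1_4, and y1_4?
y0_1 = 104
x1_1 = 376
y1_1 = 184
cx_2 = 252
cy_2 = 152
r_2 = 52
x0_3 = 372
y0_3 = 188
x1_4 = 200
y1_4 = 260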